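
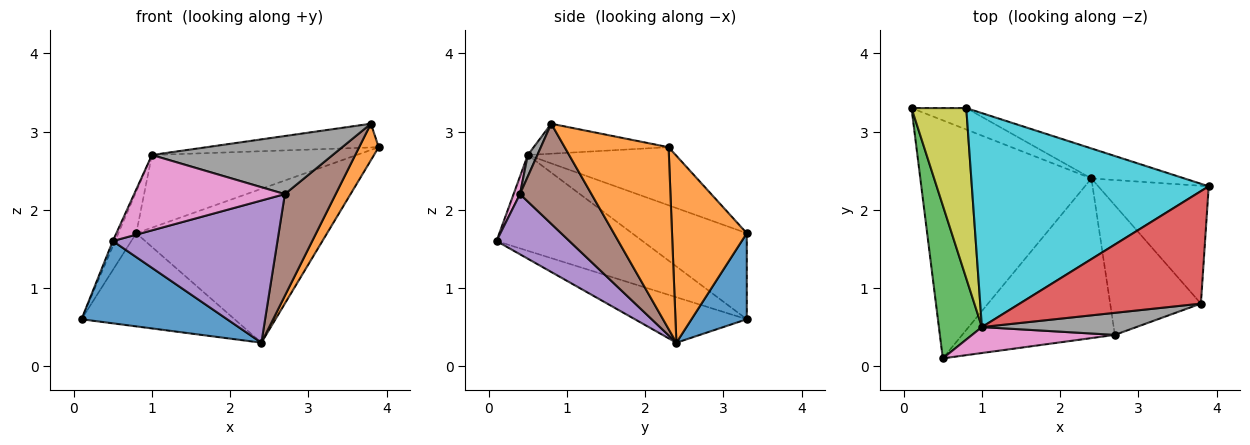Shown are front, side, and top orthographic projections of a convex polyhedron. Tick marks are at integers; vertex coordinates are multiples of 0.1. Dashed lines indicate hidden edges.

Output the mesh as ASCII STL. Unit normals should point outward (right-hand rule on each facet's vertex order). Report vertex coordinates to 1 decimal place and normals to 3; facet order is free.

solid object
 facet normal -0.244 -0.317 -0.917
  outer loop
   vertex 2.4 2.4 0.3
   vertex 0.5 0.1 1.6
   vertex 0.1 3.3 0.6
  endloop
 endfacet
 facet normal 0.844 -0.159 -0.513
  outer loop
   vertex 3.8 0.8 3.1
   vertex 2.4 2.4 0.3
   vertex 3.9 2.3 2.8
  endloop
 endfacet
 facet normal -0.912 0.014 0.410
  outer loop
   vertex 1.0 0.5 2.7
   vertex 0.1 3.3 0.6
   vertex 0.5 0.1 1.6
  endloop
 endfacet
 facet normal -0.160 0.204 0.966
  outer loop
   vertex 1.0 0.5 2.7
   vertex 3.8 0.8 3.1
   vertex 3.9 2.3 2.8
  endloop
 endfacet
 facet normal 0.282 -0.638 -0.716
  outer loop
   vertex 2.7 0.4 2.2
   vertex 0.5 0.1 1.6
   vertex 2.4 2.4 0.3
  endloop
 endfacet
 facet normal 0.656 -0.466 -0.594
  outer loop
   vertex 2.7 0.4 2.2
   vertex 2.4 2.4 0.3
   vertex 3.8 0.8 3.1
  endloop
 endfacet
 facet normal 0.040 -0.945 0.325
  outer loop
   vertex 2.7 0.4 2.2
   vertex 1.0 0.5 2.7
   vertex 0.5 0.1 1.6
  endloop
 endfacet
 facet normal 0.049 -0.934 0.355
  outer loop
   vertex 2.7 0.4 2.2
   vertex 3.8 0.8 3.1
   vertex 1.0 0.5 2.7
  endloop
 endfacet
 facet normal -0.836 0.130 0.532
  outer loop
   vertex 0.8 3.3 1.7
   vertex 0.1 3.3 0.6
   vertex 1.0 0.5 2.7
  endloop
 endfacet
 facet normal -0.226 0.313 0.922
  outer loop
   vertex 0.8 3.3 1.7
   vertex 1.0 0.5 2.7
   vertex 3.9 2.3 2.8
  endloop
 endfacet
 facet normal 0.332 0.919 -0.211
  outer loop
   vertex 0.8 3.3 1.7
   vertex 2.4 2.4 0.3
   vertex 0.1 3.3 0.6
  endloop
 endfacet
 facet normal 0.359 0.916 -0.179
  outer loop
   vertex 0.8 3.3 1.7
   vertex 3.9 2.3 2.8
   vertex 2.4 2.4 0.3
  endloop
 endfacet
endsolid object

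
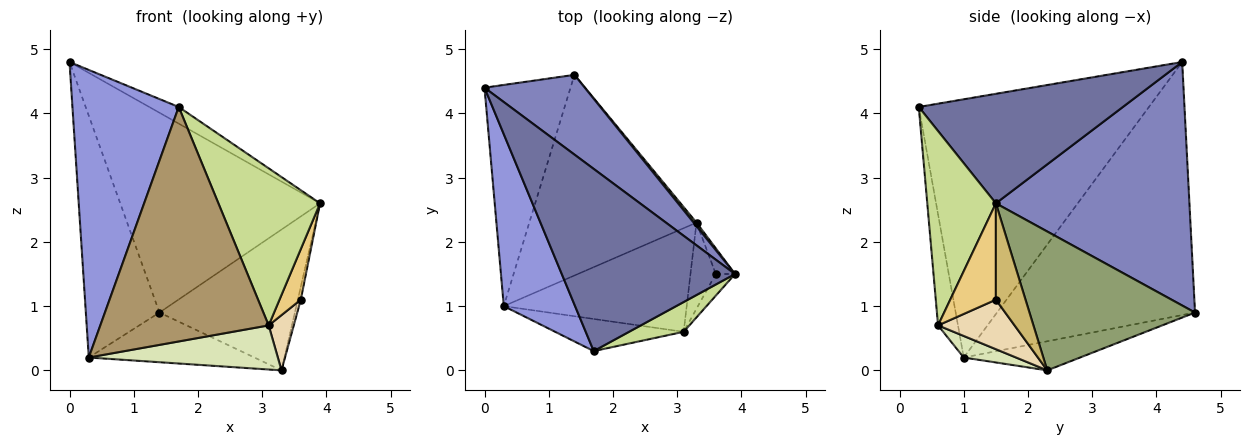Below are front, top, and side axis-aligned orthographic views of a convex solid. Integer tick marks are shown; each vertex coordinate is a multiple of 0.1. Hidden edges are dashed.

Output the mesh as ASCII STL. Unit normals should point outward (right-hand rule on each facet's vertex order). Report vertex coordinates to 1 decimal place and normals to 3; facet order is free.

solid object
 facet normal 0.533 0.077 0.843
  outer loop
   vertex 1.7 0.3 4.1
   vertex 3.9 1.5 2.6
   vertex 0.0 4.4 4.8
  endloop
 endfacet
 facet normal 0.669 0.690 0.276
  outer loop
   vertex 1.4 4.6 0.9
   vertex 0.0 4.4 4.8
   vertex 3.9 1.5 2.6
  endloop
 endfacet
 facet normal -0.881 -0.407 0.243
  outer loop
   vertex 0.3 1.0 0.2
   vertex 1.7 0.3 4.1
   vertex 0.0 4.4 4.8
  endloop
 endfacet
 facet normal -0.893 0.332 -0.304
  outer loop
   vertex 0.3 1.0 0.2
   vertex 0.0 4.4 4.8
   vertex 1.4 4.6 0.9
  endloop
 endfacet
 facet normal 0.774 0.633 0.016
  outer loop
   vertex 3.3 2.3 0.0
   vertex 1.4 4.6 0.9
   vertex 3.9 1.5 2.6
  endloop
 endfacet
 facet normal -0.167 0.237 -0.957
  outer loop
   vertex 3.3 2.3 0.0
   vertex 0.3 1.0 0.2
   vertex 1.4 4.6 0.9
  endloop
 endfacet
 facet normal 0.553 -0.819 0.155
  outer loop
   vertex 3.1 0.6 0.7
   vertex 3.9 1.5 2.6
   vertex 1.7 0.3 4.1
  endloop
 endfacet
 facet normal 0.108 -0.389 -0.915
  outer loop
   vertex 3.1 0.6 0.7
   vertex 0.3 1.0 0.2
   vertex 3.3 2.3 0.0
  endloop
 endfacet
 facet normal -0.117 -0.984 -0.135
  outer loop
   vertex 3.1 0.6 0.7
   vertex 1.7 0.3 4.1
   vertex 0.3 1.0 0.2
  endloop
 endfacet
 facet normal 0.976 0.098 -0.195
  outer loop
   vertex 3.6 1.5 1.1
   vertex 3.3 2.3 0.0
   vertex 3.9 1.5 2.6
  endloop
 endfacet
 facet normal 0.892 -0.416 -0.178
  outer loop
   vertex 3.6 1.5 1.1
   vertex 3.9 1.5 2.6
   vertex 3.1 0.6 0.7
  endloop
 endfacet
 facet normal 0.855 -0.281 -0.437
  outer loop
   vertex 3.6 1.5 1.1
   vertex 3.1 0.6 0.7
   vertex 3.3 2.3 0.0
  endloop
 endfacet
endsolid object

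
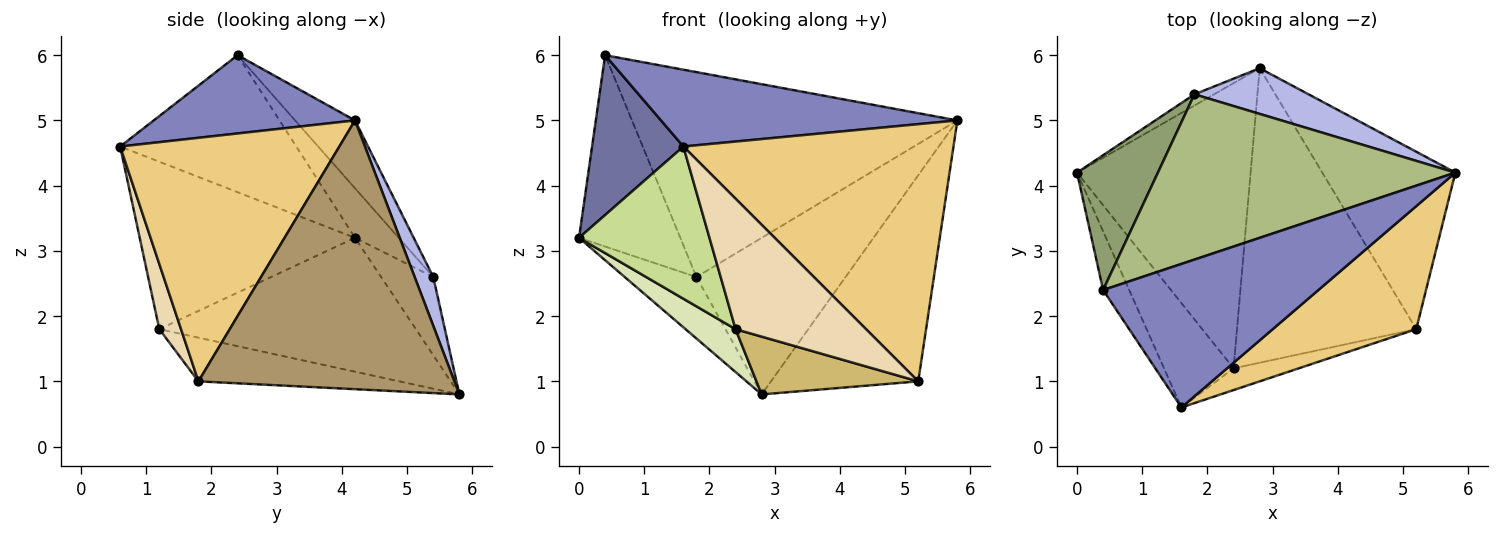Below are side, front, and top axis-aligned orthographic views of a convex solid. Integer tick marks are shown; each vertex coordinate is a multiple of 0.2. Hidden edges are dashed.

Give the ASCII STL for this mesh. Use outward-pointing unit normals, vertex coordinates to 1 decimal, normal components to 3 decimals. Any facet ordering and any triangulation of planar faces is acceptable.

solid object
 facet normal -0.875 -0.454 -0.167
  outer loop
   vertex 0.4 2.4 6.0
   vertex 0.0 4.2 3.2
   vertex 1.6 0.6 4.6
  endloop
 endfacet
 facet normal 0.305 -0.449 0.840
  outer loop
   vertex 0.4 2.4 6.0
   vertex 1.6 0.6 4.6
   vertex 5.8 4.2 5.0
  endloop
 endfacet
 facet normal -0.582 0.800 -0.145
  outer loop
   vertex 1.8 5.4 2.6
   vertex 2.8 5.8 0.8
   vertex 0.0 4.2 3.2
  endloop
 endfacet
 facet normal 0.119 0.953 0.278
  outer loop
   vertex 1.8 5.4 2.6
   vertex 5.8 4.2 5.0
   vertex 2.8 5.8 0.8
  endloop
 endfacet
 facet normal -0.333 0.771 0.543
  outer loop
   vertex 1.8 5.4 2.6
   vertex 0.0 4.2 3.2
   vertex 0.4 2.4 6.0
  endloop
 endfacet
 facet normal -0.142 0.770 0.621
  outer loop
   vertex 1.8 5.4 2.6
   vertex 0.4 2.4 6.0
   vertex 5.8 4.2 5.0
  endloop
 endfacet
 facet normal -0.806 -0.488 -0.335
  outer loop
   vertex 2.4 1.2 1.8
   vertex 1.6 0.6 4.6
   vertex 0.0 4.2 3.2
  endloop
 endfacet
 facet normal -0.606 -0.118 -0.786
  outer loop
   vertex 2.4 1.2 1.8
   vertex 0.0 4.2 3.2
   vertex 2.8 5.8 0.8
  endloop
 endfacet
 facet normal 0.797 0.458 -0.394
  outer loop
   vertex 5.2 1.8 1.0
   vertex 2.8 5.8 0.8
   vertex 5.8 4.2 5.0
  endloop
 endfacet
 facet normal -0.233 -0.187 -0.954
  outer loop
   vertex 5.2 1.8 1.0
   vertex 2.4 1.2 1.8
   vertex 2.8 5.8 0.8
  endloop
 endfacet
 facet normal 0.591 -0.728 0.348
  outer loop
   vertex 5.2 1.8 1.0
   vertex 5.8 4.2 5.0
   vertex 1.6 0.6 4.6
  endloop
 endfacet
 facet normal 0.162 -0.973 -0.162
  outer loop
   vertex 5.2 1.8 1.0
   vertex 1.6 0.6 4.6
   vertex 2.4 1.2 1.8
  endloop
 endfacet
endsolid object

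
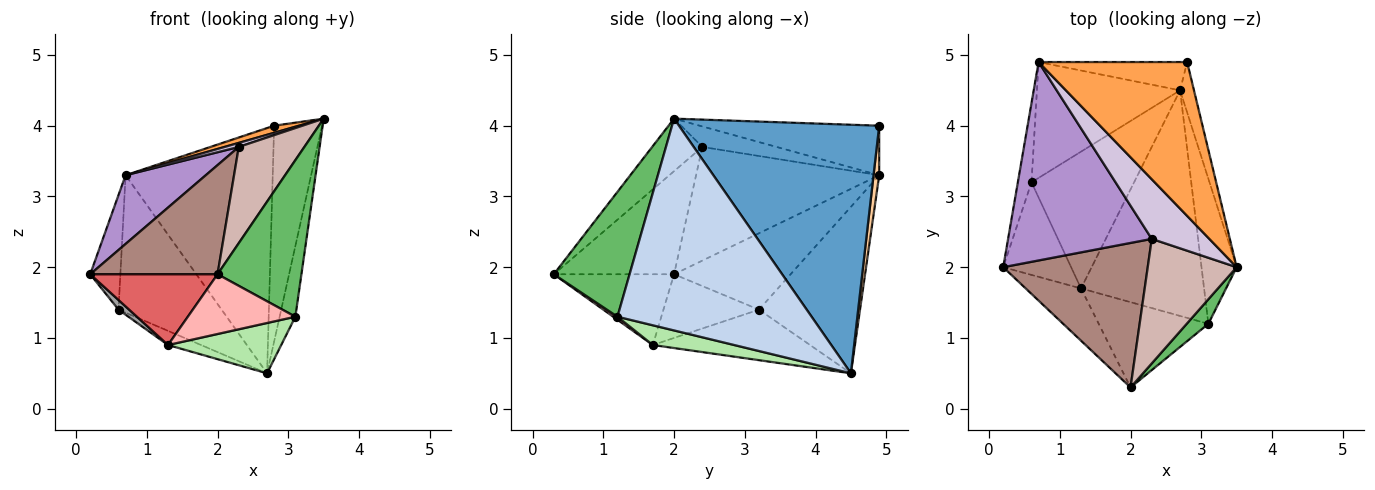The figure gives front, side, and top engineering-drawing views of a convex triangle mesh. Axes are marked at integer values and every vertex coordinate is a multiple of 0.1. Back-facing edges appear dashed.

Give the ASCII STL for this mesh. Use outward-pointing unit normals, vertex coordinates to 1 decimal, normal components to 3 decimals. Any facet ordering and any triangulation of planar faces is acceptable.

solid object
 facet normal 0.971 0.233 -0.054
  outer loop
   vertex 2.7 4.5 0.5
   vertex 2.8 4.9 4.0
   vertex 3.5 2.0 4.1
  endloop
 endfacet
 facet normal 0.983 0.080 -0.163
  outer loop
   vertex 3.1 1.2 1.3
   vertex 2.7 4.5 0.5
   vertex 3.5 2.0 4.1
  endloop
 endfacet
 facet normal -0.316 -0.044 0.948
  outer loop
   vertex 0.7 4.9 3.3
   vertex 3.5 2.0 4.1
   vertex 2.8 4.9 4.0
  endloop
 endfacet
 facet normal 0.038 0.993 -0.115
  outer loop
   vertex 0.7 4.9 3.3
   vertex 2.8 4.9 4.0
   vertex 2.7 4.5 0.5
  endloop
 endfacet
 facet normal 0.666 -0.737 0.115
  outer loop
   vertex 2.0 0.3 1.9
   vertex 3.1 1.2 1.3
   vertex 3.5 2.0 4.1
  endloop
 endfacet
 facet normal 0.155 -0.215 -0.964
  outer loop
   vertex 1.3 1.7 0.9
   vertex 2.7 4.5 0.5
   vertex 3.1 1.2 1.3
  endloop
 endfacet
 facet normal -0.605 -0.640 -0.473
  outer loop
   vertex 1.3 1.7 0.9
   vertex 2.0 0.3 1.9
   vertex 0.2 2.0 1.9
  endloop
 endfacet
 facet normal 0.023 -0.574 -0.819
  outer loop
   vertex 1.3 1.7 0.9
   vertex 3.1 1.2 1.3
   vertex 2.0 0.3 1.9
  endloop
 endfacet
 facet normal -0.599 -0.262 0.757
  outer loop
   vertex 2.3 2.4 3.7
   vertex 0.7 4.9 3.3
   vertex 0.2 2.0 1.9
  endloop
 endfacet
 facet normal -0.335 -0.064 0.940
  outer loop
   vertex 2.3 2.4 3.7
   vertex 3.5 2.0 4.1
   vertex 0.7 4.9 3.3
  endloop
 endfacet
 facet normal -0.495 -0.524 0.694
  outer loop
   vertex 2.3 2.4 3.7
   vertex 0.2 2.0 1.9
   vertex 2.0 0.3 1.9
  endloop
 endfacet
 facet normal -0.424 -0.554 0.717
  outer loop
   vertex 2.3 2.4 3.7
   vertex 2.0 0.3 1.9
   vertex 3.5 2.0 4.1
  endloop
 endfacet
 facet normal -0.954 0.247 -0.171
  outer loop
   vertex 0.6 3.2 1.4
   vertex 0.2 2.0 1.9
   vertex 0.7 4.9 3.3
  endloop
 endfacet
 facet normal -0.600 0.612 -0.516
  outer loop
   vertex 0.6 3.2 1.4
   vertex 0.7 4.9 3.3
   vertex 2.7 4.5 0.5
  endloop
 endfacet
 facet normal -0.682 -0.076 -0.727
  outer loop
   vertex 0.6 3.2 1.4
   vertex 1.3 1.7 0.9
   vertex 0.2 2.0 1.9
  endloop
 endfacet
 facet normal -0.440 0.092 -0.893
  outer loop
   vertex 0.6 3.2 1.4
   vertex 2.7 4.5 0.5
   vertex 1.3 1.7 0.9
  endloop
 endfacet
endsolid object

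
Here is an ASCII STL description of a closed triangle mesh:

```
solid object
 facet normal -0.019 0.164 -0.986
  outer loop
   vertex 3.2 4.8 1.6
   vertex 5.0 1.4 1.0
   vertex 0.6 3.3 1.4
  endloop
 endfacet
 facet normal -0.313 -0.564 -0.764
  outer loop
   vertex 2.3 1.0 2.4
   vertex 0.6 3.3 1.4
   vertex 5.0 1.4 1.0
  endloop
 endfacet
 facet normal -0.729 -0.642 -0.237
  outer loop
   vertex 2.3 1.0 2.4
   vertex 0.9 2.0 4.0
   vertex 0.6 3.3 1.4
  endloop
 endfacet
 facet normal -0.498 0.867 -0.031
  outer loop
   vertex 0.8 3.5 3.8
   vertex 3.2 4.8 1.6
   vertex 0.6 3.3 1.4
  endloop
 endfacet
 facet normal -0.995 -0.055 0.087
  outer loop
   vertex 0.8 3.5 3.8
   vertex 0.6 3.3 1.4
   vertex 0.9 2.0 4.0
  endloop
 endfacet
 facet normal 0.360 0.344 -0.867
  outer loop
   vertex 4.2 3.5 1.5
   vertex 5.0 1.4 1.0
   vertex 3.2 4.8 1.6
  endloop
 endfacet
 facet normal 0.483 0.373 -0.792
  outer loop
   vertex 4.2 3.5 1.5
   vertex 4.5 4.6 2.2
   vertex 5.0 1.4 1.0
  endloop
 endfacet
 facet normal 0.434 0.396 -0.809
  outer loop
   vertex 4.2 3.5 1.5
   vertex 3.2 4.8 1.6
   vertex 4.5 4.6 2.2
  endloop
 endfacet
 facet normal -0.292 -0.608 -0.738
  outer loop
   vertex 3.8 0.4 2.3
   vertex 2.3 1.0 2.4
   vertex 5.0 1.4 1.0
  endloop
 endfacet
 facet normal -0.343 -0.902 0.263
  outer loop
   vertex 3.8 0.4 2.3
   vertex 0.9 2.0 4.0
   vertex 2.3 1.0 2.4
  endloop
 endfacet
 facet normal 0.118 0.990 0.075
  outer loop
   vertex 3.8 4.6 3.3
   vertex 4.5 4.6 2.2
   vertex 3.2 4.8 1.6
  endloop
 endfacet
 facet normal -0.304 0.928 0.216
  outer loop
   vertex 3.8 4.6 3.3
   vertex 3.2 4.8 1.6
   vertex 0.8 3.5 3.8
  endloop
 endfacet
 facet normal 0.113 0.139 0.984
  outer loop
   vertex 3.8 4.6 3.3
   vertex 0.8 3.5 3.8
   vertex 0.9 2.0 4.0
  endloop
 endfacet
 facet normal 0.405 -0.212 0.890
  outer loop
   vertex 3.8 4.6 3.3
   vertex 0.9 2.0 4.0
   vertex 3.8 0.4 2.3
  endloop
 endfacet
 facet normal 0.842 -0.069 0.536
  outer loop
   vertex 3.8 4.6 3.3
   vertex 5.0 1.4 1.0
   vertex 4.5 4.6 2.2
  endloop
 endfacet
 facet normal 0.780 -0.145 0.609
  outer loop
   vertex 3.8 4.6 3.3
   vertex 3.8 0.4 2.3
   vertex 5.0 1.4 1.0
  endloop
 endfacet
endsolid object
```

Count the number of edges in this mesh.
24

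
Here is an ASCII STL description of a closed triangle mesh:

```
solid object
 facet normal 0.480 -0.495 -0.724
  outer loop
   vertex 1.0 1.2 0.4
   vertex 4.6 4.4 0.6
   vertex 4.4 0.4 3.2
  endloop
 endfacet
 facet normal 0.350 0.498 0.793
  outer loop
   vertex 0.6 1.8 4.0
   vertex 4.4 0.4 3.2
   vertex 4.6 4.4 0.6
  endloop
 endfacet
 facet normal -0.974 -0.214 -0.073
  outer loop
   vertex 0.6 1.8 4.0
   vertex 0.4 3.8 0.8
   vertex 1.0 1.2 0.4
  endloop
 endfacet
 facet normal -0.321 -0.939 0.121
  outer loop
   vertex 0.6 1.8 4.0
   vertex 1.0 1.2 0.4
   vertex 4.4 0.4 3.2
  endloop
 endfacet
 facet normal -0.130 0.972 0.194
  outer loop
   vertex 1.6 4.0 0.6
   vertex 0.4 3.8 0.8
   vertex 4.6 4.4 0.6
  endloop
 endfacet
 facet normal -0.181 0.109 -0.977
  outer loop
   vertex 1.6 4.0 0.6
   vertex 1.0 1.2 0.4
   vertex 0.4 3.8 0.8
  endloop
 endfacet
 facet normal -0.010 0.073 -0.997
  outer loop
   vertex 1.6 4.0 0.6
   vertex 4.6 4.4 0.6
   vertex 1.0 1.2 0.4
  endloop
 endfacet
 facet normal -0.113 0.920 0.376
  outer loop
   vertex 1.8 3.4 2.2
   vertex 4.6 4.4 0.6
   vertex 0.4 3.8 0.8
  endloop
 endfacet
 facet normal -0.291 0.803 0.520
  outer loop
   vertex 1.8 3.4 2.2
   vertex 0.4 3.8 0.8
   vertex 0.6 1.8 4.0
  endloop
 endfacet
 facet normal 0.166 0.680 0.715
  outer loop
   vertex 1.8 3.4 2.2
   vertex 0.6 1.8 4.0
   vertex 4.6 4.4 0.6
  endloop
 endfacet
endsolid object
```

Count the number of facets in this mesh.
10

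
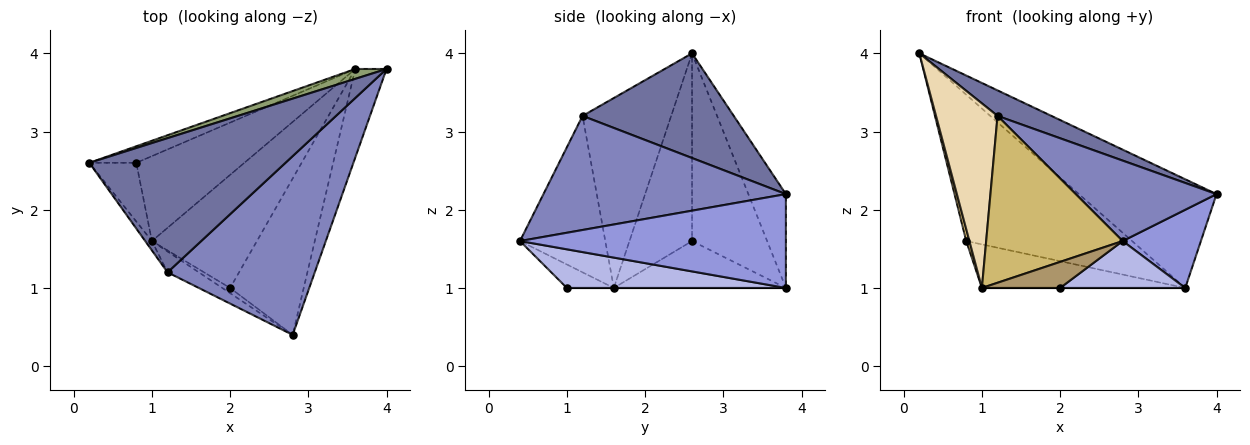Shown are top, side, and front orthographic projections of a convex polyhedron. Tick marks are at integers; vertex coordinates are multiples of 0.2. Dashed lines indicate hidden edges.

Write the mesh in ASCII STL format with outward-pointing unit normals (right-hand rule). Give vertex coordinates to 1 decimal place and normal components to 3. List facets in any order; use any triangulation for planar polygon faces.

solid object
 facet normal 0.464 -0.165 0.870
  outer loop
   vertex 1.2 1.2 3.2
   vertex 4.0 3.8 2.2
   vertex 0.2 2.6 4.0
  endloop
 endfacet
 facet normal 0.577 -0.335 0.745
  outer loop
   vertex 1.2 1.2 3.2
   vertex 2.8 0.4 1.6
   vertex 4.0 3.8 2.2
  endloop
 endfacet
 facet normal 0.914 -0.269 -0.305
  outer loop
   vertex 3.6 3.8 1.0
   vertex 4.0 3.8 2.2
   vertex 2.8 0.4 1.6
  endloop
 endfacet
 facet normal 0.449 -0.257 -0.856
  outer loop
   vertex 3.6 3.8 1.0
   vertex 2.8 0.4 1.6
   vertex 2.0 1.0 1.0
  endloop
 endfacet
 facet normal -0.262 0.961 0.087
  outer loop
   vertex 3.6 3.8 1.0
   vertex 0.2 2.6 4.0
   vertex 4.0 3.8 2.2
  endloop
 endfacet
 facet normal -0.410 0.906 -0.103
  outer loop
   vertex 3.6 3.8 1.0
   vertex 0.8 2.6 1.6
   vertex 0.2 2.6 4.0
  endloop
 endfacet
 facet normal 0.000 0.000 -1.000
  outer loop
   vertex 1.0 1.6 1.0
   vertex 3.6 3.8 1.0
   vertex 2.0 1.0 1.0
  endloop
 endfacet
 facet normal -0.360 0.426 -0.830
  outer loop
   vertex 1.0 1.6 1.0
   vertex 0.8 2.6 1.6
   vertex 3.6 3.8 1.0
  endloop
 endfacet
 facet normal -0.507 -0.845 -0.169
  outer loop
   vertex 1.0 1.6 1.0
   vertex 2.0 1.0 1.0
   vertex 2.8 0.4 1.6
  endloop
 endfacet
 facet normal -0.527 -0.843 -0.105
  outer loop
   vertex 1.0 1.6 1.0
   vertex 2.8 0.4 1.6
   vertex 1.2 1.2 3.2
  endloop
 endfacet
 facet normal -0.969 -0.048 -0.242
  outer loop
   vertex 1.0 1.6 1.0
   vertex 0.2 2.6 4.0
   vertex 0.8 2.6 1.6
  endloop
 endfacet
 facet normal -0.821 -0.570 -0.029
  outer loop
   vertex 1.0 1.6 1.0
   vertex 1.2 1.2 3.2
   vertex 0.2 2.6 4.0
  endloop
 endfacet
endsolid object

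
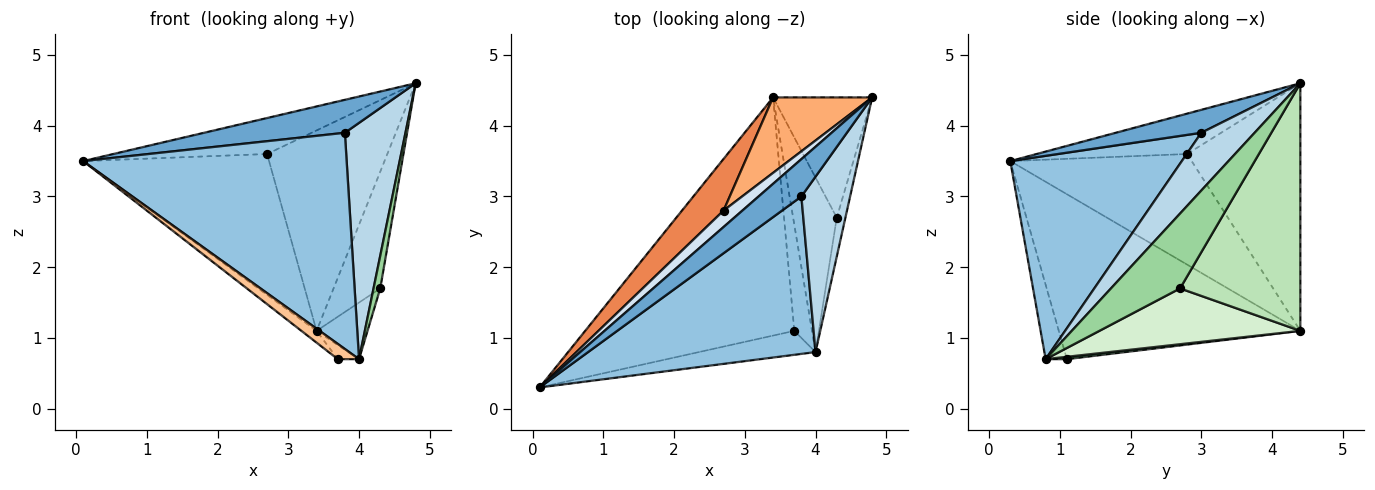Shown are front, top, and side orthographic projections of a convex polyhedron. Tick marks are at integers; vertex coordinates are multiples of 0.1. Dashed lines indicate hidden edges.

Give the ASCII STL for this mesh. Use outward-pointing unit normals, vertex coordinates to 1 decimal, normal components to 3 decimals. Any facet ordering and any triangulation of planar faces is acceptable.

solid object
 facet normal 0.373 -0.614 0.695
  outer loop
   vertex 3.8 3.0 3.9
   vertex 4.8 4.4 4.6
   vertex 0.1 0.3 3.5
  endloop
 endfacet
 facet normal 0.466 -0.715 0.521
  outer loop
   vertex 3.8 3.0 3.9
   vertex 0.1 0.3 3.5
   vertex 4.0 0.8 0.7
  endloop
 endfacet
 facet normal 0.577 -0.656 0.487
  outer loop
   vertex 3.8 3.0 3.9
   vertex 4.0 0.8 0.7
   vertex 4.8 4.4 4.6
  endloop
 endfacet
 facet normal -0.665 0.679 0.310
  outer loop
   vertex 2.7 2.8 3.6
   vertex 0.1 0.3 3.5
   vertex 4.8 4.4 4.6
  endloop
 endfacet
 facet normal -0.675 0.692 0.254
  outer loop
   vertex 2.7 2.8 3.6
   vertex 3.4 4.4 1.1
   vertex 0.1 0.3 3.5
  endloop
 endfacet
 facet normal -0.661 0.702 0.264
  outer loop
   vertex 2.7 2.8 3.6
   vertex 4.8 4.4 4.6
   vertex 3.4 4.4 1.1
  endloop
 endfacet
 facet normal -0.473 -0.473 -0.743
  outer loop
   vertex 3.7 1.1 0.7
   vertex 4.0 0.8 0.7
   vertex 0.1 0.3 3.5
  endloop
 endfacet
 facet normal -0.619 0.039 -0.785
  outer loop
   vertex 3.7 1.1 0.7
   vertex 0.1 0.3 3.5
   vertex 3.4 4.4 1.1
  endloop
 endfacet
 facet normal 0.131 0.131 -0.983
  outer loop
   vertex 3.7 1.1 0.7
   vertex 3.4 4.4 1.1
   vertex 4.0 0.8 0.7
  endloop
 endfacet
 facet normal 0.989 -0.096 -0.114
  outer loop
   vertex 4.3 2.7 1.7
   vertex 4.8 4.4 4.6
   vertex 4.0 0.8 0.7
  endloop
 endfacet
 facet normal 0.873 0.339 -0.349
  outer loop
   vertex 4.3 2.7 1.7
   vertex 3.4 4.4 1.1
   vertex 4.8 4.4 4.6
  endloop
 endfacet
 facet normal 0.773 0.196 -0.604
  outer loop
   vertex 4.3 2.7 1.7
   vertex 4.0 0.8 0.7
   vertex 3.4 4.4 1.1
  endloop
 endfacet
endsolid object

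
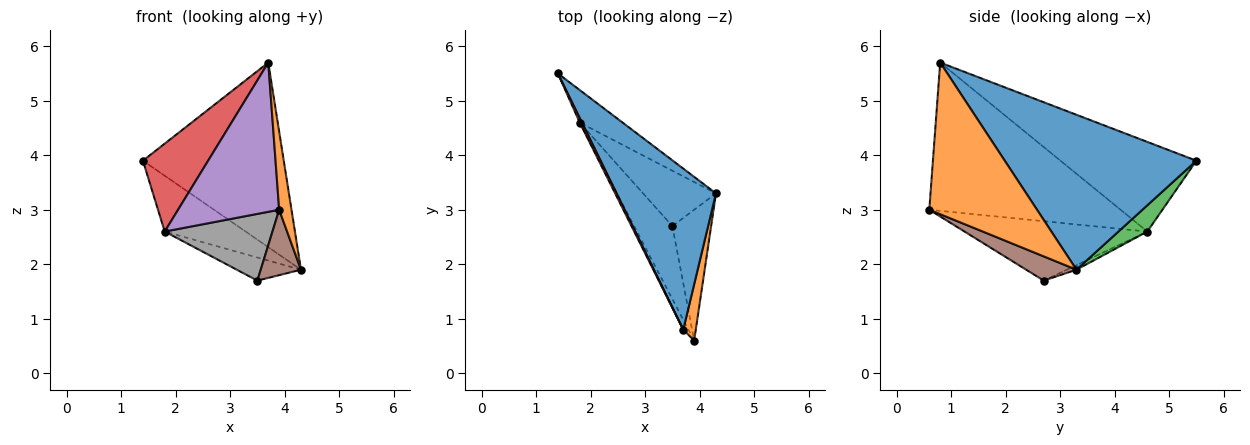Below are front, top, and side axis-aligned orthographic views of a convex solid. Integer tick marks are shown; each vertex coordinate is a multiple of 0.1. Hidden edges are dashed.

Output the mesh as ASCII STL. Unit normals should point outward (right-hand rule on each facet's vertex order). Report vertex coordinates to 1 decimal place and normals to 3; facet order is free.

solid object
 facet normal 0.716 0.526 0.459
  outer loop
   vertex 3.7 0.8 5.7
   vertex 4.3 3.3 1.9
   vertex 1.4 5.5 3.9
  endloop
 endfacet
 facet normal 0.990 -0.113 0.082
  outer loop
   vertex 3.7 0.8 5.7
   vertex 3.9 0.6 3.0
   vertex 4.3 3.3 1.9
  endloop
 endfacet
 facet normal 0.295 0.826 -0.481
  outer loop
   vertex 1.8 4.6 2.6
   vertex 1.4 5.5 3.9
   vertex 4.3 3.3 1.9
  endloop
 endfacet
 facet normal -0.901 -0.433 0.022
  outer loop
   vertex 1.8 4.6 2.6
   vertex 3.7 0.8 5.7
   vertex 1.4 5.5 3.9
  endloop
 endfacet
 facet normal -0.884 -0.467 -0.031
  outer loop
   vertex 1.8 4.6 2.6
   vertex 3.9 0.6 3.0
   vertex 3.7 0.8 5.7
  endloop
 endfacet
 facet normal 0.488 -0.390 -0.781
  outer loop
   vertex 3.5 2.7 1.7
   vertex 4.3 3.3 1.9
   vertex 3.9 0.6 3.0
  endloop
 endfacet
 facet normal -0.058 0.384 -0.921
  outer loop
   vertex 3.5 2.7 1.7
   vertex 1.8 4.6 2.6
   vertex 4.3 3.3 1.9
  endloop
 endfacet
 facet normal -0.753 -0.444 -0.485
  outer loop
   vertex 3.5 2.7 1.7
   vertex 3.9 0.6 3.0
   vertex 1.8 4.6 2.6
  endloop
 endfacet
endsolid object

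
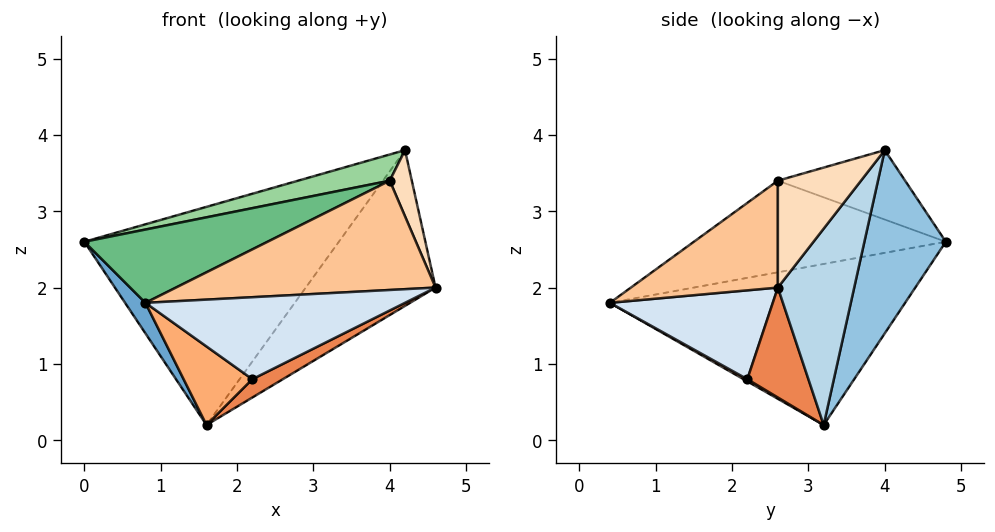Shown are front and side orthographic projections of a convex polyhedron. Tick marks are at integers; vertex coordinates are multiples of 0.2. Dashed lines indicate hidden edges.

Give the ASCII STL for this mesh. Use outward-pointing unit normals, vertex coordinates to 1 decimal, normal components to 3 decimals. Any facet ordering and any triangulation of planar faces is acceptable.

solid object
 facet normal -0.848 -0.058 -0.526
  outer loop
   vertex 1.6 3.2 0.2
   vertex 0.8 0.4 1.8
   vertex 0.0 4.8 2.6
  endloop
 endfacet
 facet normal 0.280 0.874 -0.396
  outer loop
   vertex 4.2 4.0 3.8
   vertex 1.6 3.2 0.2
   vertex 0.0 4.8 2.6
  endloop
 endfacet
 facet normal 0.443 0.753 -0.487
  outer loop
   vertex 4.2 4.0 3.8
   vertex 4.6 2.6 2.0
   vertex 1.6 3.2 0.2
  endloop
 endfacet
 facet normal 0.419 -0.668 -0.615
  outer loop
   vertex 2.2 2.2 0.8
   vertex 4.6 2.6 2.0
   vertex 0.8 0.4 1.8
  endloop
 endfacet
 facet normal 0.466 -0.233 -0.854
  outer loop
   vertex 2.2 2.2 0.8
   vertex 1.6 3.2 0.2
   vertex 4.6 2.6 2.0
  endloop
 endfacet
 facet normal 0.028 -0.502 -0.864
  outer loop
   vertex 2.2 2.2 0.8
   vertex 0.8 0.4 1.8
   vertex 1.6 3.2 0.2
  endloop
 endfacet
 facet normal 0.482 -0.851 0.207
  outer loop
   vertex 4.0 2.6 3.4
   vertex 0.8 0.4 1.8
   vertex 4.6 2.6 2.0
  endloop
 endfacet
 facet normal 0.893 -0.237 0.383
  outer loop
   vertex 4.0 2.6 3.4
   vertex 4.6 2.6 2.0
   vertex 4.2 4.0 3.8
  endloop
 endfacet
 facet normal -0.308 -0.224 0.925
  outer loop
   vertex 4.0 2.6 3.4
   vertex 0.0 4.8 2.6
   vertex 0.8 0.4 1.8
  endloop
 endfacet
 facet normal -0.307 -0.221 0.926
  outer loop
   vertex 4.0 2.6 3.4
   vertex 4.2 4.0 3.8
   vertex 0.0 4.8 2.6
  endloop
 endfacet
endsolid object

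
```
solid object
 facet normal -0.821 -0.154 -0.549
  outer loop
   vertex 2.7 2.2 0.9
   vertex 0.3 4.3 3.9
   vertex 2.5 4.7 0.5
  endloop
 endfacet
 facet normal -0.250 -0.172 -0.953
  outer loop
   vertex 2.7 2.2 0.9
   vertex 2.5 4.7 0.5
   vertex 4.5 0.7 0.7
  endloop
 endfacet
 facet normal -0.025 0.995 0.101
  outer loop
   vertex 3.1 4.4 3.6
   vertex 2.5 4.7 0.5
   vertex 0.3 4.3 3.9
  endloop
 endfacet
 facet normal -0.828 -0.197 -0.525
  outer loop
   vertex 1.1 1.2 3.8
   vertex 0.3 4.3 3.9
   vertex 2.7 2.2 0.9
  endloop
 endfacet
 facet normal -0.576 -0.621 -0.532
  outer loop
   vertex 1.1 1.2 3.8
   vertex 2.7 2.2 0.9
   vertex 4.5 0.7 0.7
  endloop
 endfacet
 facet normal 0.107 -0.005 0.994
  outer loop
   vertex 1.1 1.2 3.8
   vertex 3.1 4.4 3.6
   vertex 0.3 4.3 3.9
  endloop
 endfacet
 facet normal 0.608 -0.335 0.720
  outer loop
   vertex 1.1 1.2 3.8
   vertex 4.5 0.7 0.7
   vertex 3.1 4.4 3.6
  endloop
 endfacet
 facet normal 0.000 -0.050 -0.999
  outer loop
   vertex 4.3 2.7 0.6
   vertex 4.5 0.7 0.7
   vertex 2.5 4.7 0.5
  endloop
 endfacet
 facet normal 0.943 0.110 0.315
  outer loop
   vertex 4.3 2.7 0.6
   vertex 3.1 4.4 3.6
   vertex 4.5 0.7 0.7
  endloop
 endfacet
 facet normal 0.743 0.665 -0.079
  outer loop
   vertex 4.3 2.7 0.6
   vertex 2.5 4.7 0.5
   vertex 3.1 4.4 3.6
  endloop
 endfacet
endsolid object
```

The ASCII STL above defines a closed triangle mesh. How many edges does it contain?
15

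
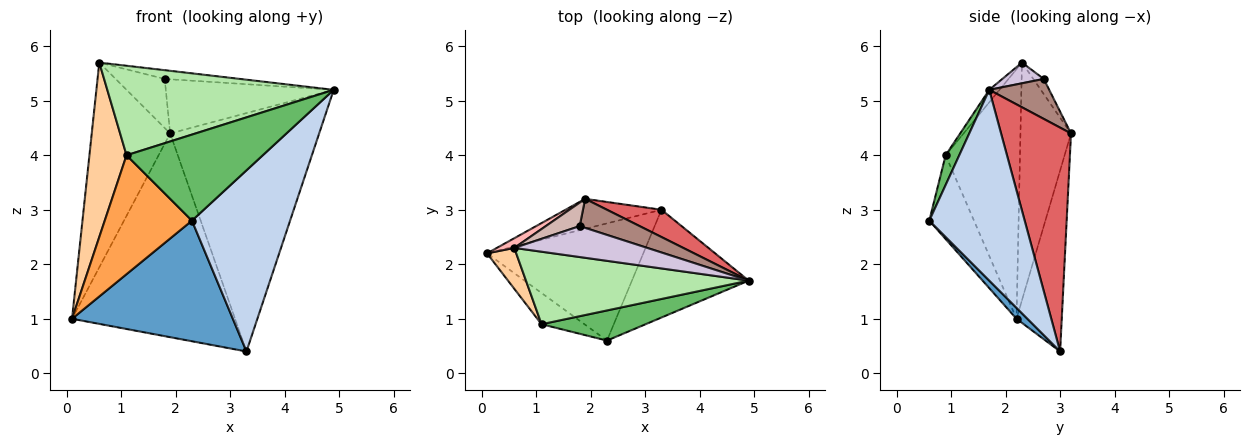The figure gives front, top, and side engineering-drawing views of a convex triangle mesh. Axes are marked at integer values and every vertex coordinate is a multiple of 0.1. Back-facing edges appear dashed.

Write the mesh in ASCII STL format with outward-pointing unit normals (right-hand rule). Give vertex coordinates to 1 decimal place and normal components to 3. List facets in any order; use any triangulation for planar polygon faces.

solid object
 facet normal 0.049 -0.716 -0.696
  outer loop
   vertex 3.3 3.0 0.4
   vertex 2.3 0.6 2.8
   vertex 0.1 2.2 1.0
  endloop
 endfacet
 facet normal 0.641 -0.660 -0.392
  outer loop
   vertex 3.3 3.0 0.4
   vertex 4.9 1.7 5.2
   vertex 2.3 0.6 2.8
  endloop
 endfacet
 facet normal -0.444 -0.867 -0.227
  outer loop
   vertex 1.1 0.9 4.0
   vertex 0.1 2.2 1.0
   vertex 2.3 0.6 2.8
  endloop
 endfacet
 facet normal -0.890 -0.444 0.104
  outer loop
   vertex 1.1 0.9 4.0
   vertex 0.6 2.3 5.7
   vertex 0.1 2.2 1.0
  endloop
 endfacet
 facet normal 0.094 -0.940 0.329
  outer loop
   vertex 1.1 0.9 4.0
   vertex 2.3 0.6 2.8
   vertex 4.9 1.7 5.2
  endloop
 endfacet
 facet normal -0.035 -0.777 0.629
  outer loop
   vertex 1.1 0.9 4.0
   vertex 4.9 1.7 5.2
   vertex 0.6 2.3 5.7
  endloop
 endfacet
 facet normal 0.423 0.900 0.103
  outer loop
   vertex 1.9 3.2 4.4
   vertex 4.9 1.7 5.2
   vertex 3.3 3.0 0.4
  endloop
 endfacet
 facet normal -0.542 0.840 0.040
  outer loop
   vertex 1.9 3.2 4.4
   vertex 0.1 2.2 1.0
   vertex 0.6 2.3 5.7
  endloop
 endfacet
 facet normal -0.265 0.954 -0.140
  outer loop
   vertex 1.9 3.2 4.4
   vertex 3.3 3.0 0.4
   vertex 0.1 2.2 1.0
  endloop
 endfacet
 facet normal 0.148 0.269 0.952
  outer loop
   vertex 1.8 2.7 5.4
   vertex 0.6 2.3 5.7
   vertex 4.9 1.7 5.2
  endloop
 endfacet
 facet normal 0.300 0.841 0.450
  outer loop
   vertex 1.8 2.7 5.4
   vertex 4.9 1.7 5.2
   vertex 1.9 3.2 4.4
  endloop
 endfacet
 facet normal -0.189 0.886 0.424
  outer loop
   vertex 1.8 2.7 5.4
   vertex 1.9 3.2 4.4
   vertex 0.6 2.3 5.7
  endloop
 endfacet
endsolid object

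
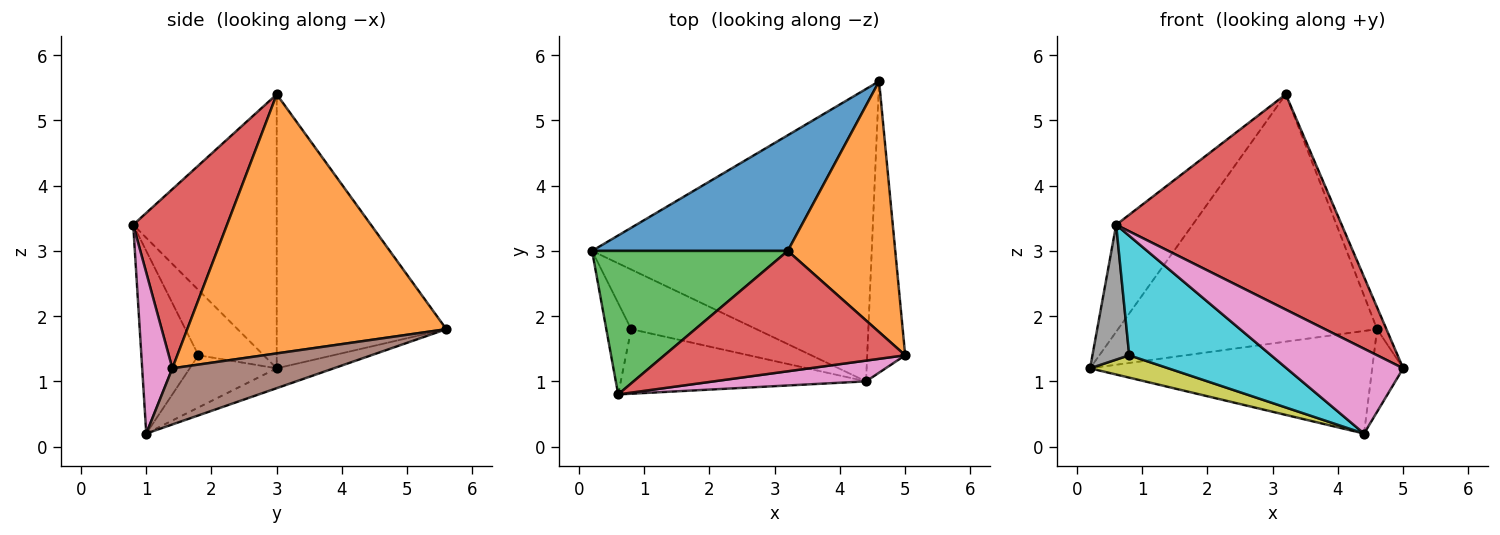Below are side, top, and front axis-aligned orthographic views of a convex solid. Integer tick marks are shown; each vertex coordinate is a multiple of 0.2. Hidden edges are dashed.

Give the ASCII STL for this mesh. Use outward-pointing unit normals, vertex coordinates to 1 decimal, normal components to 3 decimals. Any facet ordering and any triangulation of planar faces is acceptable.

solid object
 facet normal -0.510 0.779 0.364
  outer loop
   vertex 3.2 3.0 5.4
   vertex 4.6 5.6 1.8
   vertex 0.2 3.0 1.2
  endloop
 endfacet
 facet normal 0.923 0.033 0.383
  outer loop
   vertex 3.2 3.0 5.4
   vertex 5.0 1.4 1.2
   vertex 4.6 5.6 1.8
  endloop
 endfacet
 facet normal -0.747 0.398 0.533
  outer loop
   vertex 0.6 0.8 3.4
   vertex 3.2 3.0 5.4
   vertex 0.2 3.0 1.2
  endloop
 endfacet
 facet normal 0.341 -0.820 0.459
  outer loop
   vertex 0.6 0.8 3.4
   vertex 5.0 1.4 1.2
   vertex 3.2 3.0 5.4
  endloop
 endfacet
 facet normal -0.067 0.330 -0.941
  outer loop
   vertex 4.4 1.0 0.2
   vertex 0.2 3.0 1.2
   vertex 4.6 5.6 1.8
  endloop
 endfacet
 facet normal 0.818 0.157 -0.554
  outer loop
   vertex 4.4 1.0 0.2
   vertex 4.6 5.6 1.8
   vertex 5.0 1.4 1.2
  endloop
 endfacet
 facet normal 0.244 -0.942 0.231
  outer loop
   vertex 4.4 1.0 0.2
   vertex 5.0 1.4 1.2
   vertex 0.6 0.8 3.4
  endloop
 endfacet
 facet normal -0.827 -0.466 -0.316
  outer loop
   vertex 0.8 1.8 1.4
   vertex 0.6 0.8 3.4
   vertex 0.2 3.0 1.2
  endloop
 endfacet
 facet normal -0.363 -0.327 -0.872
  outer loop
   vertex 0.8 1.8 1.4
   vertex 0.2 3.0 1.2
   vertex 4.4 1.0 0.2
  endloop
 endfacet
 facet normal -0.334 -0.829 -0.448
  outer loop
   vertex 0.8 1.8 1.4
   vertex 4.4 1.0 0.2
   vertex 0.6 0.8 3.4
  endloop
 endfacet
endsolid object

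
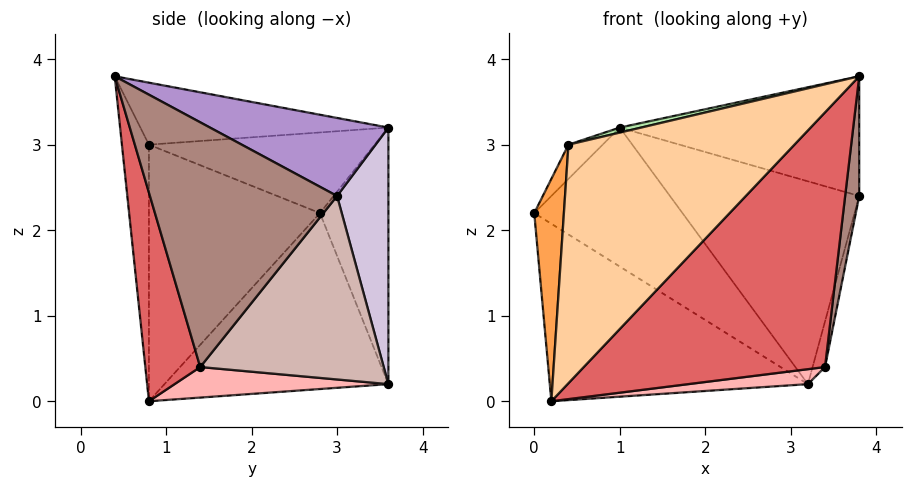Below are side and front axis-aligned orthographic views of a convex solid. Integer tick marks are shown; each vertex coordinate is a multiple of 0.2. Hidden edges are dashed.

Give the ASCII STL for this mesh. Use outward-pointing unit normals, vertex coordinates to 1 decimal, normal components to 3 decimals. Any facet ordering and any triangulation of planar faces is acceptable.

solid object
 facet normal -0.525 0.605 -0.598
  outer loop
   vertex 0.2 0.8 0.0
   vertex 0.0 2.8 2.2
   vertex 3.2 3.6 0.2
  endloop
 endfacet
 facet normal -0.401 0.868 -0.294
  outer loop
   vertex 1.0 3.6 3.2
   vertex 3.2 3.6 0.2
   vertex 0.0 2.8 2.2
  endloop
 endfacet
 facet normal -0.983 -0.170 0.066
  outer loop
   vertex 0.4 0.8 3.0
   vertex 0.0 2.8 2.2
   vertex 0.2 0.8 0.0
  endloop
 endfacet
 facet normal -0.119 -0.993 0.008
  outer loop
   vertex 0.4 0.8 3.0
   vertex 0.2 0.8 0.0
   vertex 3.8 0.4 3.8
  endloop
 endfacet
 facet normal -0.746 0.113 0.656
  outer loop
   vertex 0.4 0.8 3.0
   vertex 1.0 3.6 3.2
   vertex 0.0 2.8 2.2
  endloop
 endfacet
 facet normal -0.231 -0.020 0.973
  outer loop
   vertex 0.4 0.8 3.0
   vertex 3.8 0.4 3.8
   vertex 1.0 3.6 3.2
  endloop
 endfacet
 facet normal 0.212 -0.931 -0.299
  outer loop
   vertex 3.4 1.4 0.4
   vertex 3.8 0.4 3.8
   vertex 0.2 0.8 0.0
  endloop
 endfacet
 facet normal 0.138 -0.077 -0.987
  outer loop
   vertex 3.4 1.4 0.4
   vertex 0.2 0.8 0.0
   vertex 3.2 3.6 0.2
  endloop
 endfacet
 facet normal 0.333 0.447 0.830
  outer loop
   vertex 3.8 3.0 2.4
   vertex 1.0 3.6 3.2
   vertex 3.8 0.4 3.8
  endloop
 endfacet
 facet normal 0.257 0.948 0.188
  outer loop
   vertex 3.8 3.0 2.4
   vertex 3.2 3.6 0.2
   vertex 1.0 3.6 3.2
  endloop
 endfacet
 facet normal 0.988 -0.074 -0.138
  outer loop
   vertex 3.8 3.0 2.4
   vertex 3.8 0.4 3.8
   vertex 3.4 1.4 0.4
  endloop
 endfacet
 facet normal 0.967 0.066 -0.246
  outer loop
   vertex 3.8 3.0 2.4
   vertex 3.4 1.4 0.4
   vertex 3.2 3.6 0.2
  endloop
 endfacet
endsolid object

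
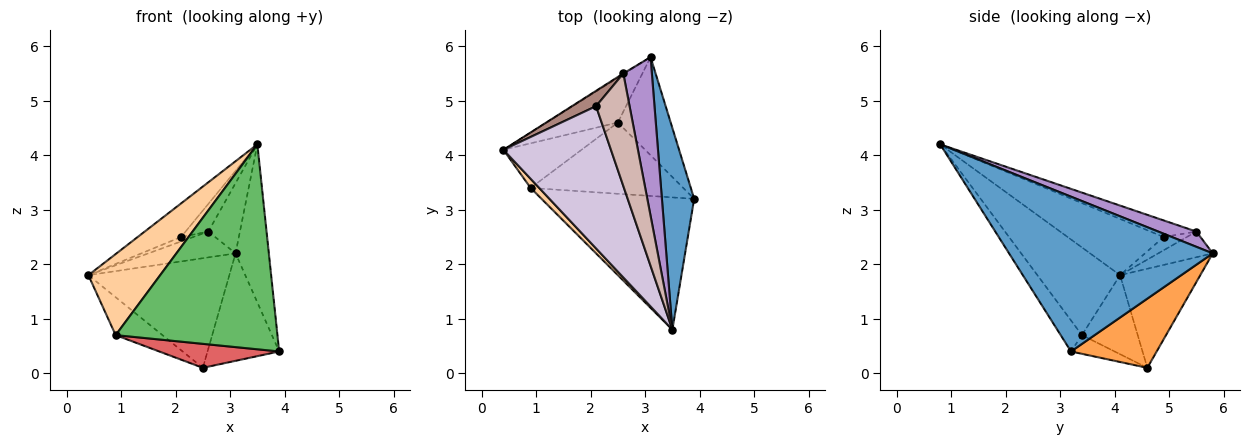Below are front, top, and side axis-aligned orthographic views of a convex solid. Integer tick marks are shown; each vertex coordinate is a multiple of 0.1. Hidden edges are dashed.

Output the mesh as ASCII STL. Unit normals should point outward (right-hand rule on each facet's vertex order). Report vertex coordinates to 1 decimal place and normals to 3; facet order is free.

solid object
 facet normal 0.967 0.158 0.202
  outer loop
   vertex 3.1 5.8 2.2
   vertex 3.5 0.8 4.2
   vertex 3.9 3.2 0.4
  endloop
 endfacet
 facet normal -0.466 0.819 -0.335
  outer loop
   vertex 2.5 4.6 0.1
   vertex 0.4 4.1 1.8
   vertex 3.1 5.8 2.2
  endloop
 endfacet
 facet normal 0.662 0.554 -0.505
  outer loop
   vertex 2.5 4.6 0.1
   vertex 3.1 5.8 2.2
   vertex 3.9 3.2 0.4
  endloop
 endfacet
 facet normal -0.753 -0.654 0.074
  outer loop
   vertex 0.9 3.4 0.7
   vertex 3.5 0.8 4.2
   vertex 0.4 4.1 1.8
  endloop
 endfacet
 facet normal -0.110 -0.835 -0.539
  outer loop
   vertex 0.9 3.4 0.7
   vertex 3.9 3.2 0.4
   vertex 3.5 0.8 4.2
  endloop
 endfacet
 facet normal -0.611 0.512 -0.604
  outer loop
   vertex 0.9 3.4 0.7
   vertex 0.4 4.1 1.8
   vertex 2.5 4.6 0.1
  endloop
 endfacet
 facet normal -0.115 -0.317 -0.941
  outer loop
   vertex 0.9 3.4 0.7
   vertex 2.5 4.6 0.1
   vertex 3.9 3.2 0.4
  endloop
 endfacet
 facet normal -0.530 0.848 -0.026
  outer loop
   vertex 2.6 5.5 2.6
   vertex 3.1 5.8 2.2
   vertex 0.4 4.1 1.8
  endloop
 endfacet
 facet normal 0.439 0.364 0.822
  outer loop
   vertex 2.6 5.5 2.6
   vertex 3.5 0.8 4.2
   vertex 3.1 5.8 2.2
  endloop
 endfacet
 facet normal -0.454 0.205 0.867
  outer loop
   vertex 2.1 4.9 2.5
   vertex 0.4 4.1 1.8
   vertex 3.5 0.8 4.2
  endloop
 endfacet
 facet normal -0.466 0.247 0.850
  outer loop
   vertex 2.1 4.9 2.5
   vertex 2.6 5.5 2.6
   vertex 0.4 4.1 1.8
  endloop
 endfacet
 facet normal -0.433 0.215 0.875
  outer loop
   vertex 2.1 4.9 2.5
   vertex 3.5 0.8 4.2
   vertex 2.6 5.5 2.6
  endloop
 endfacet
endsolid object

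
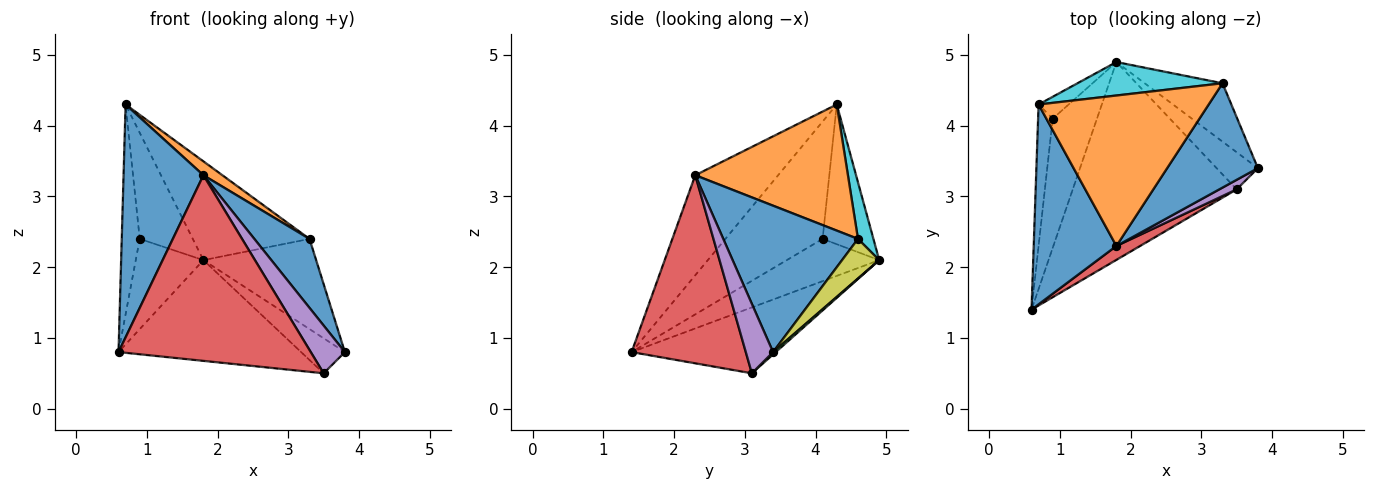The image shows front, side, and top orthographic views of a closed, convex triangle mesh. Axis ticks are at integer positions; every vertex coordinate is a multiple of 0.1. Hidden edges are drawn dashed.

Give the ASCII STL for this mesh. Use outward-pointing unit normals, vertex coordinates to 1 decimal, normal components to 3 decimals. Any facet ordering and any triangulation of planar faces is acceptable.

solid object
 facet normal -0.619 -0.596 0.512
  outer loop
   vertex 1.8 2.3 3.3
   vertex 0.7 4.3 4.3
   vertex 0.6 1.4 0.8
  endloop
 endfacet
 facet normal -0.337 0.427 -0.839
  outer loop
   vertex 3.5 3.1 0.5
   vertex 0.6 1.4 0.8
   vertex 1.8 4.9 2.1
  endloop
 endfacet
 facet normal 0.042 0.685 -0.727
  outer loop
   vertex 3.5 3.1 0.5
   vertex 1.8 4.9 2.1
   vertex 3.8 3.4 0.8
  endloop
 endfacet
 facet normal 0.510 -0.858 0.064
  outer loop
   vertex 3.5 3.1 0.5
   vertex 1.8 2.3 3.3
   vertex 0.6 1.4 0.8
  endloop
 endfacet
 facet normal 0.617 -0.772 0.154
  outer loop
   vertex 3.5 3.1 0.5
   vertex 3.8 3.4 0.8
   vertex 1.8 2.3 3.3
  endloop
 endfacet
 facet normal -0.976 0.181 -0.122
  outer loop
   vertex 0.9 4.1 2.4
   vertex 0.6 1.4 0.8
   vertex 0.7 4.3 4.3
  endloop
 endfacet
 facet normal -0.616 0.451 -0.646
  outer loop
   vertex 0.9 4.1 2.4
   vertex 1.8 4.9 2.1
   vertex 0.6 1.4 0.8
  endloop
 endfacet
 facet normal -0.684 0.714 -0.147
  outer loop
   vertex 0.9 4.1 2.4
   vertex 0.7 4.3 4.3
   vertex 1.8 4.9 2.1
  endloop
 endfacet
 facet normal 0.267 0.809 -0.524
  outer loop
   vertex 3.3 4.6 2.4
   vertex 3.8 3.4 0.8
   vertex 1.8 4.9 2.1
  endloop
 endfacet
 facet normal 0.124 0.940 0.318
  outer loop
   vertex 3.3 4.6 2.4
   vertex 1.8 4.9 2.1
   vertex 0.7 4.3 4.3
  endloop
 endfacet
 facet normal 0.803 -0.329 0.497
  outer loop
   vertex 3.3 4.6 2.4
   vertex 1.8 2.3 3.3
   vertex 3.8 3.4 0.8
  endloop
 endfacet
 facet normal 0.594 -0.074 0.801
  outer loop
   vertex 3.3 4.6 2.4
   vertex 0.7 4.3 4.3
   vertex 1.8 2.3 3.3
  endloop
 endfacet
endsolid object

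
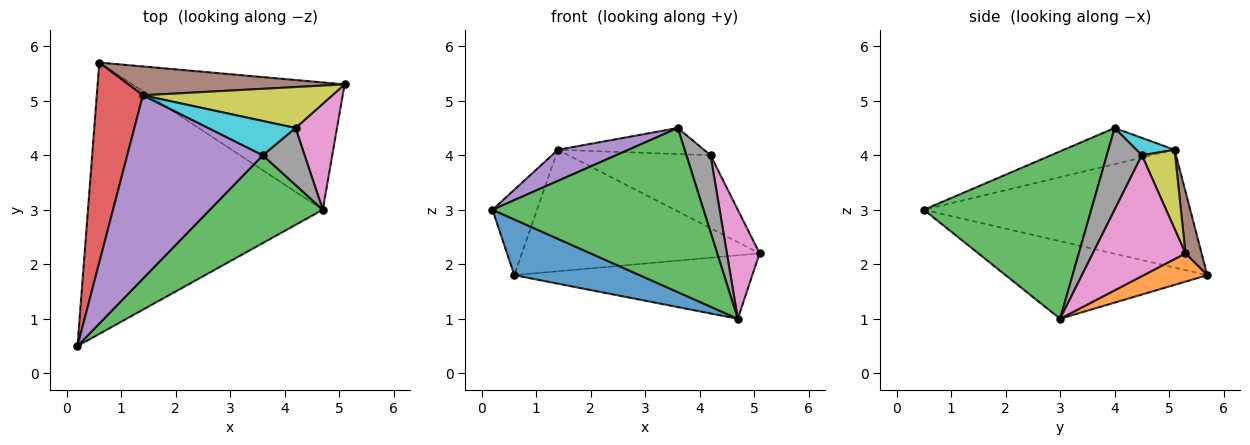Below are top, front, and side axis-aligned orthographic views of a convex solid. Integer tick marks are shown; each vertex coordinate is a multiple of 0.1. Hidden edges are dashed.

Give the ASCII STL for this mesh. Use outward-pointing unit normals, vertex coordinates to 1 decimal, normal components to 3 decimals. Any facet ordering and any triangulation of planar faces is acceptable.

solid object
 facet normal -0.308 -0.191 -0.932
  outer loop
   vertex 4.7 3.0 1.0
   vertex 0.2 0.5 3.0
   vertex 0.6 5.7 1.8
  endloop
 endfacet
 facet normal 0.118 0.443 -0.889
  outer loop
   vertex 4.7 3.0 1.0
   vertex 0.6 5.7 1.8
   vertex 5.1 5.3 2.2
  endloop
 endfacet
 facet normal 0.573 -0.722 0.387
  outer loop
   vertex 4.7 3.0 1.0
   vertex 3.6 4.0 4.5
   vertex 0.2 0.5 3.0
  endloop
 endfacet
 facet normal -0.920 0.154 0.360
  outer loop
   vertex 1.4 5.1 4.1
   vertex 0.6 5.7 1.8
   vertex 0.2 0.5 3.0
  endloop
 endfacet
 facet normal -0.254 -0.162 0.954
  outer loop
   vertex 1.4 5.1 4.1
   vertex 0.2 0.5 3.0
   vertex 3.6 4.0 4.5
  endloop
 endfacet
 facet normal 0.066 0.971 0.230
  outer loop
   vertex 1.4 5.1 4.1
   vertex 5.1 5.3 2.2
   vertex 0.6 5.7 1.8
  endloop
 endfacet
 facet normal 0.897 -0.317 0.308
  outer loop
   vertex 4.2 4.5 4.0
   vertex 4.7 3.0 1.0
   vertex 5.1 5.3 2.2
  endloop
 endfacet
 facet normal 0.759 -0.523 0.388
  outer loop
   vertex 4.2 4.5 4.0
   vertex 3.6 4.0 4.5
   vertex 4.7 3.0 1.0
  endloop
 endfacet
 facet normal 0.200 0.854 0.480
  outer loop
   vertex 4.2 4.5 4.0
   vertex 5.1 5.3 2.2
   vertex 1.4 5.1 4.1
  endloop
 endfacet
 facet normal 0.156 0.598 0.786
  outer loop
   vertex 4.2 4.5 4.0
   vertex 1.4 5.1 4.1
   vertex 3.6 4.0 4.5
  endloop
 endfacet
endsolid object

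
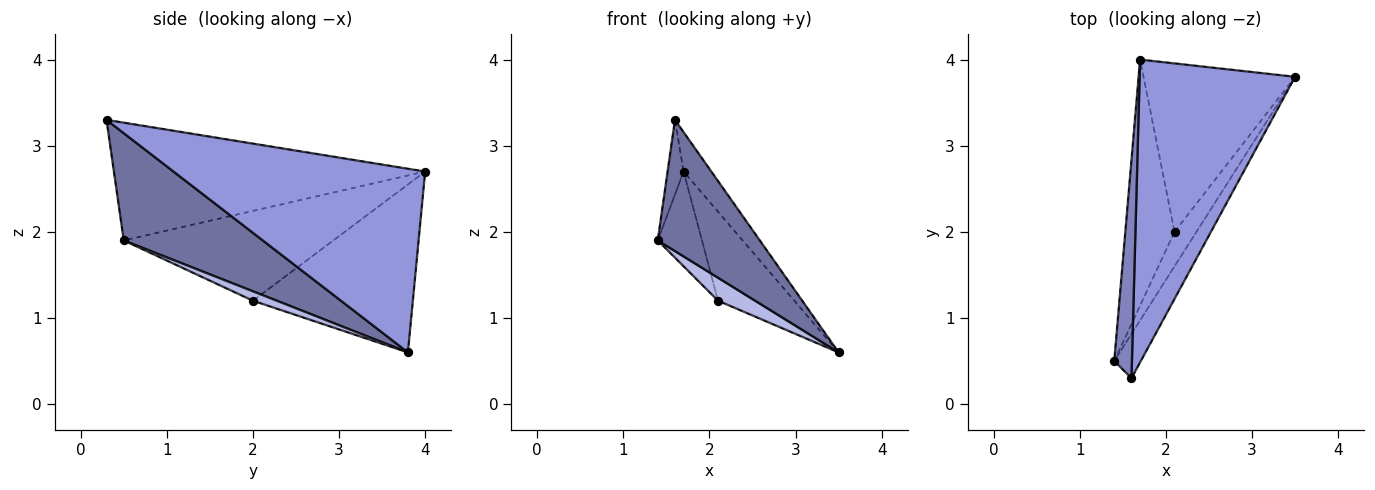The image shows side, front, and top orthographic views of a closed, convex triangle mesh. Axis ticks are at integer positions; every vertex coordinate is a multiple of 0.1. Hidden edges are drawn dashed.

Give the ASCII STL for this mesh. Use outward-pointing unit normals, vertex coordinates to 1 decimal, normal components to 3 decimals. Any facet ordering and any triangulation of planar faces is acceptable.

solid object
 facet normal 0.791 -0.580 -0.196
  outer loop
   vertex 1.6 0.3 3.3
   vertex 1.4 0.5 1.9
   vertex 3.5 3.8 0.6
  endloop
 endfacet
 facet normal -0.988 0.051 0.148
  outer loop
   vertex 1.6 0.3 3.3
   vertex 1.7 4.0 2.7
   vertex 1.4 0.5 1.9
  endloop
 endfacet
 facet normal 0.761 0.084 0.644
  outer loop
   vertex 1.6 0.3 3.3
   vertex 3.5 3.8 0.6
   vertex 1.7 4.0 2.7
  endloop
 endfacet
 facet normal 0.336 -0.522 -0.784
  outer loop
   vertex 2.1 2.0 1.2
   vertex 3.5 3.8 0.6
   vertex 1.4 0.5 1.9
  endloop
 endfacet
 facet normal -0.862 0.182 -0.473
  outer loop
   vertex 2.1 2.0 1.2
   vertex 1.4 0.5 1.9
   vertex 1.7 4.0 2.7
  endloop
 endfacet
 facet normal -0.700 0.334 -0.632
  outer loop
   vertex 2.1 2.0 1.2
   vertex 1.7 4.0 2.7
   vertex 3.5 3.8 0.6
  endloop
 endfacet
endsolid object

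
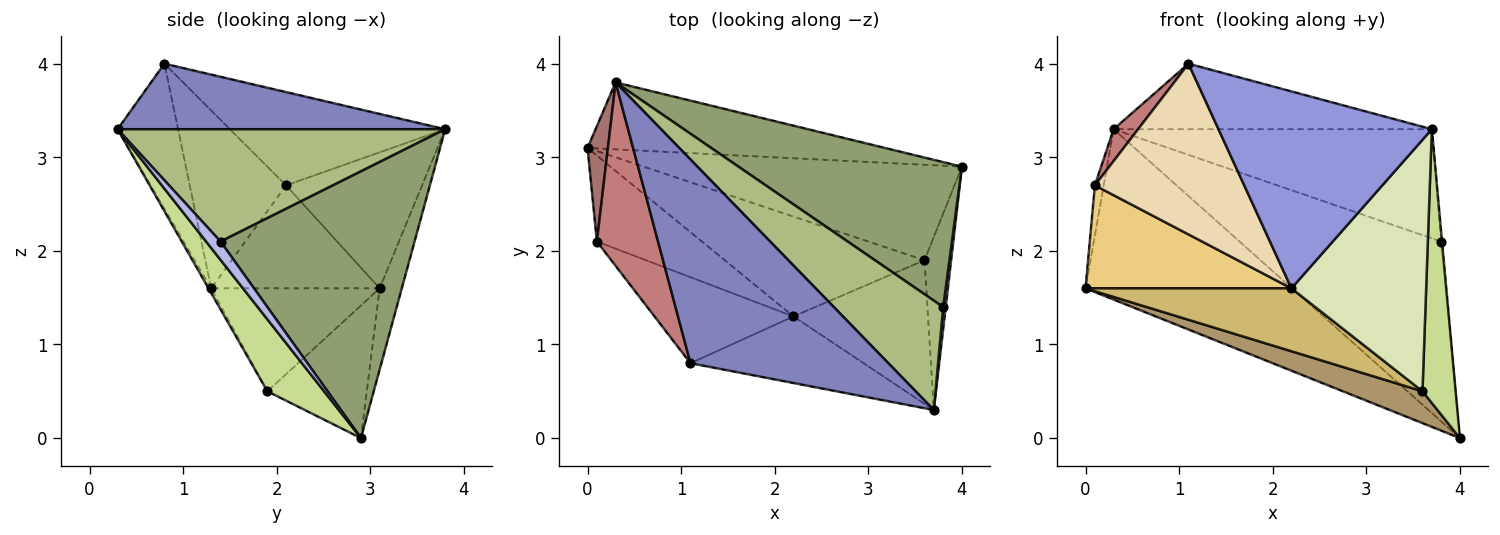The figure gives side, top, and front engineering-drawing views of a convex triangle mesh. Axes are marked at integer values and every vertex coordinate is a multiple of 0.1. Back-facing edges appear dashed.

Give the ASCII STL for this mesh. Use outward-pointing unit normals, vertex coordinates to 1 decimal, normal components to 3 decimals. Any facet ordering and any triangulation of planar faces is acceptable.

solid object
 facet normal -0.099 0.926 -0.364
  outer loop
   vertex 0.3 3.8 3.3
   vertex 4.0 2.9 0.0
   vertex 0.0 3.1 1.6
  endloop
 endfacet
 facet normal 0.301 0.292 0.908
  outer loop
   vertex 1.1 0.8 4.0
   vertex 3.7 0.3 3.3
   vertex 0.3 3.8 3.3
  endloop
 endfacet
 facet normal -0.259 -0.915 -0.309
  outer loop
   vertex 2.2 1.3 1.6
   vertex 3.7 0.3 3.3
   vertex 1.1 0.8 4.0
  endloop
 endfacet
 facet normal 0.989 0.058 0.136
  outer loop
   vertex 3.8 1.4 2.1
   vertex 3.7 0.3 3.3
   vertex 4.0 2.9 0.0
  endloop
 endfacet
 facet normal 0.600 0.623 0.502
  outer loop
   vertex 3.8 1.4 2.1
   vertex 4.0 2.9 0.0
   vertex 0.3 3.8 3.3
  endloop
 endfacet
 facet normal 0.588 0.571 0.573
  outer loop
   vertex 3.8 1.4 2.1
   vertex 0.3 3.8 3.3
   vertex 3.7 0.3 3.3
  endloop
 endfacet
 facet normal 0.822 -0.481 -0.304
  outer loop
   vertex 3.6 1.9 0.5
   vertex 4.0 2.9 0.0
   vertex 3.7 0.3 3.3
  endloop
 endfacet
 facet normal -0.017 -0.868 -0.496
  outer loop
   vertex 3.6 1.9 0.5
   vertex 3.7 0.3 3.3
   vertex 2.2 1.3 1.6
  endloop
 endfacet
 facet normal -0.368 -0.294 -0.882
  outer loop
   vertex 3.6 1.9 0.5
   vertex 0.0 3.1 1.6
   vertex 4.0 2.9 0.0
  endloop
 endfacet
 facet normal -0.400 -0.489 -0.775
  outer loop
   vertex 3.6 1.9 0.5
   vertex 2.2 1.3 1.6
   vertex 0.0 3.1 1.6
  endloop
 endfacet
 facet normal -0.532 -0.650 -0.543
  outer loop
   vertex 0.1 2.1 2.7
   vertex 0.0 3.1 1.6
   vertex 2.2 1.3 1.6
  endloop
 endfacet
 facet normal -0.499 -0.774 -0.390
  outer loop
   vertex 0.1 2.1 2.7
   vertex 2.2 1.3 1.6
   vertex 1.1 0.8 4.0
  endloop
 endfacet
 facet normal -0.987 0.064 0.148
  outer loop
   vertex 0.1 2.1 2.7
   vertex 0.3 3.8 3.3
   vertex 0.0 3.1 1.6
  endloop
 endfacet
 facet normal -0.833 -0.095 0.546
  outer loop
   vertex 0.1 2.1 2.7
   vertex 1.1 0.8 4.0
   vertex 0.3 3.8 3.3
  endloop
 endfacet
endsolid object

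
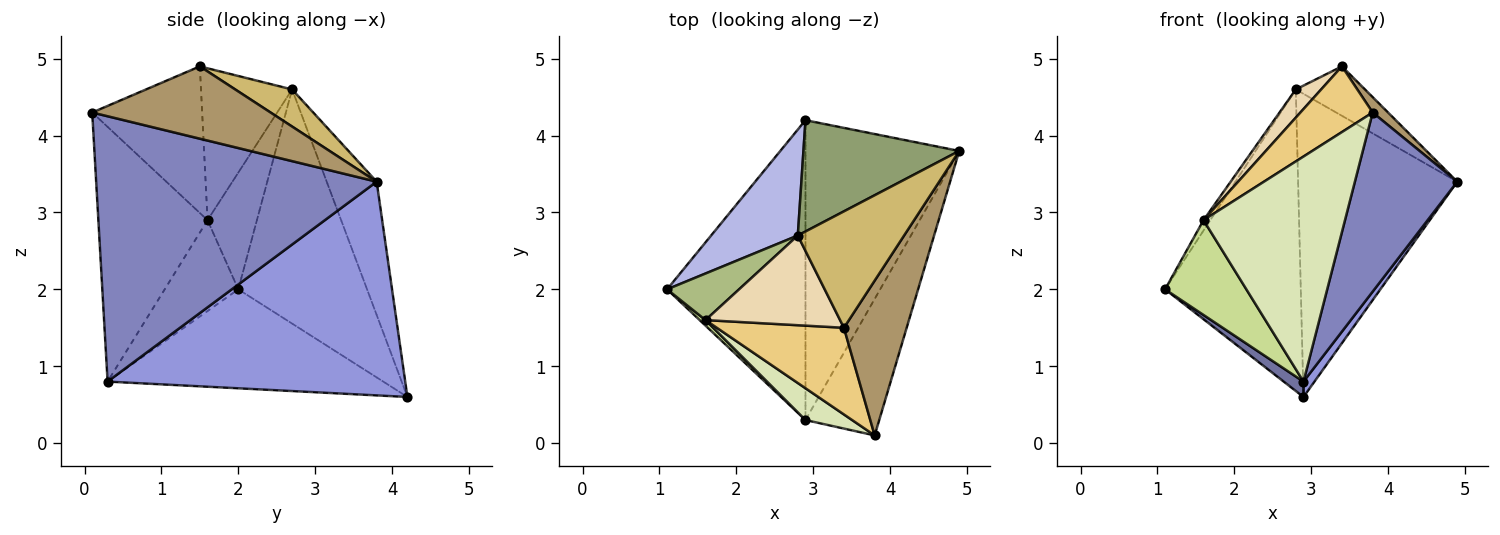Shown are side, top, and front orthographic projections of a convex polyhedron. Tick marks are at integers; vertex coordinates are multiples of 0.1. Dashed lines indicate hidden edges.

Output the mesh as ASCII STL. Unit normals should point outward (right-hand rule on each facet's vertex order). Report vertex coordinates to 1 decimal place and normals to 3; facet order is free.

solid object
 facet normal -0.581 -0.042 -0.813
  outer loop
   vertex 2.9 0.3 0.8
   vertex 1.1 2.0 2.0
   vertex 2.9 4.2 0.6
  endloop
 endfacet
 facet normal 0.909 -0.332 -0.253
  outer loop
   vertex 2.9 0.3 0.8
   vertex 4.9 3.8 3.4
   vertex 3.8 0.1 4.3
  endloop
 endfacet
 facet normal 0.811 -0.030 -0.584
  outer loop
   vertex 2.9 0.3 0.8
   vertex 2.9 4.2 0.6
   vertex 4.9 3.8 3.4
  endloop
 endfacet
 facet normal -0.667 0.703 0.247
  outer loop
   vertex 2.8 2.7 4.6
   vertex 2.9 4.2 0.6
   vertex 1.1 2.0 2.0
  endloop
 endfacet
 facet normal -0.283 0.900 0.331
  outer loop
   vertex 2.8 2.7 4.6
   vertex 4.9 3.8 3.4
   vertex 2.9 4.2 0.6
  endloop
 endfacet
 facet normal -0.845 0.116 0.521
  outer loop
   vertex 1.6 1.6 2.9
   vertex 2.8 2.7 4.6
   vertex 1.1 2.0 2.0
  endloop
 endfacet
 facet normal -0.671 -0.741 0.043
  outer loop
   vertex 1.6 1.6 2.9
   vertex 1.1 2.0 2.0
   vertex 2.9 0.3 0.8
  endloop
 endfacet
 facet normal -0.607 -0.787 0.111
  outer loop
   vertex 1.6 1.6 2.9
   vertex 2.9 0.3 0.8
   vertex 3.8 0.1 4.3
  endloop
 endfacet
 facet normal 0.754 -0.065 0.654
  outer loop
   vertex 3.4 1.5 4.9
   vertex 3.8 0.1 4.3
   vertex 4.9 3.8 3.4
  endloop
 endfacet
 facet normal 0.306 0.372 0.876
  outer loop
   vertex 3.4 1.5 4.9
   vertex 4.9 3.8 3.4
   vertex 2.8 2.7 4.6
  endloop
 endfacet
 facet normal -0.677 -0.445 0.587
  outer loop
   vertex 3.4 1.5 4.9
   vertex 1.6 1.6 2.9
   vertex 3.8 0.1 4.3
  endloop
 endfacet
 facet normal -0.733 -0.204 0.649
  outer loop
   vertex 3.4 1.5 4.9
   vertex 2.8 2.7 4.6
   vertex 1.6 1.6 2.9
  endloop
 endfacet
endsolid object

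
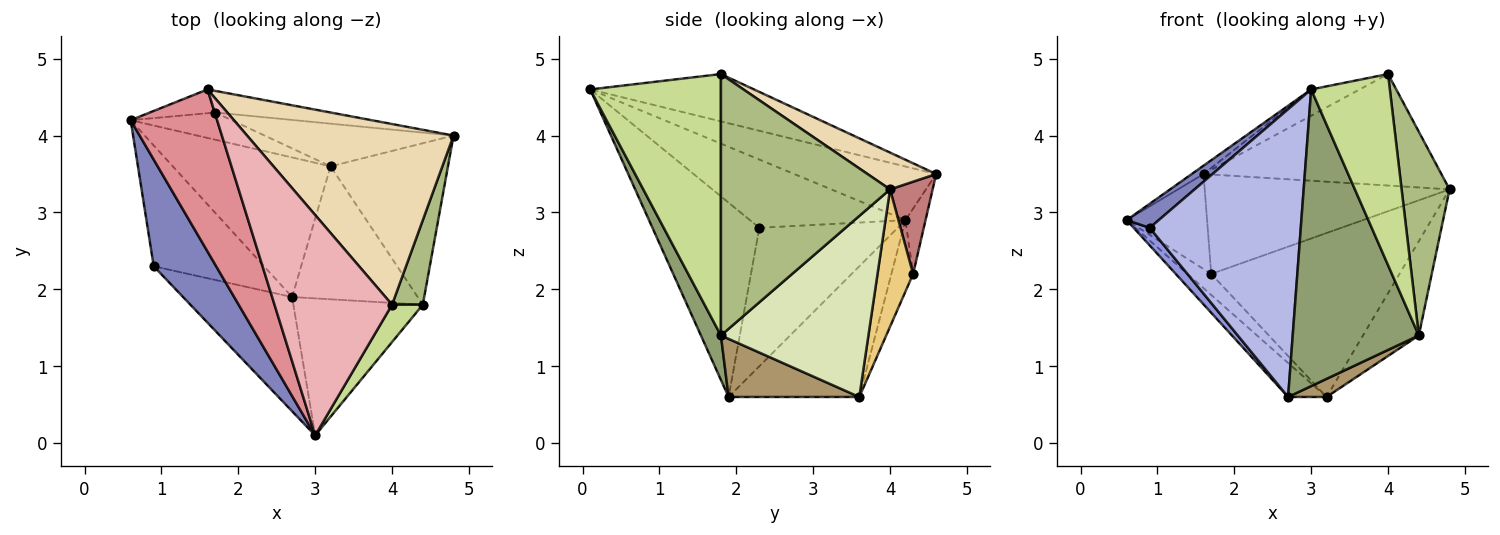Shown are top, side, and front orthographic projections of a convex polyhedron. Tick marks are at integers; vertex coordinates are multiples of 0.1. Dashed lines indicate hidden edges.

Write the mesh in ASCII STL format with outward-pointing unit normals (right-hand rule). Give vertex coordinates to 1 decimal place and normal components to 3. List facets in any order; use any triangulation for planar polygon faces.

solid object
 facet normal -0.627 0.184 -0.757
  outer loop
   vertex 3.2 3.6 0.6
   vertex 2.7 1.9 0.6
   vertex 0.6 4.2 2.9
  endloop
 endfacet
 facet normal -0.729 -0.150 0.667
  outer loop
   vertex 0.9 2.3 2.8
   vertex 3.0 0.1 4.6
   vertex 0.6 4.2 2.9
  endloop
 endfacet
 facet normal -0.779 -0.090 -0.621
  outer loop
   vertex 0.9 2.3 2.8
   vertex 0.6 4.2 2.9
   vertex 2.7 1.9 0.6
  endloop
 endfacet
 facet normal -0.549 -0.777 -0.308
  outer loop
   vertex 0.9 2.3 2.8
   vertex 2.7 1.9 0.6
   vertex 3.0 0.1 4.6
  endloop
 endfacet
 facet normal 0.142 -0.899 -0.415
  outer loop
   vertex 4.4 1.8 1.4
   vertex 3.0 0.1 4.6
   vertex 2.7 1.9 0.6
  endloop
 endfacet
 facet normal 0.956 -0.271 0.112
  outer loop
   vertex 4.4 1.8 1.4
   vertex 4.8 4.0 3.3
   vertex 4.0 1.8 4.8
  endloop
 endfacet
 facet normal 0.852 -0.513 0.100
  outer loop
   vertex 4.4 1.8 1.4
   vertex 4.0 1.8 4.8
   vertex 3.0 0.1 4.6
  endloop
 endfacet
 facet normal 0.800 0.303 -0.519
  outer loop
   vertex 4.4 1.8 1.4
   vertex 3.2 3.6 0.6
   vertex 4.8 4.0 3.3
  endloop
 endfacet
 facet normal 0.417 -0.123 -0.901
  outer loop
   vertex 4.4 1.8 1.4
   vertex 2.7 1.9 0.6
   vertex 3.2 3.6 0.6
  endloop
 endfacet
 facet normal -0.488 0.533 -0.691
  outer loop
   vertex 1.7 4.3 2.2
   vertex 3.2 3.6 0.6
   vertex 0.6 4.2 2.9
  endloop
 endfacet
 facet normal 0.180 0.952 -0.248
  outer loop
   vertex 1.7 4.3 2.2
   vertex 4.8 4.0 3.3
   vertex 3.2 3.6 0.6
  endloop
 endfacet
 facet normal 0.150 0.519 0.841
  outer loop
   vertex 1.6 4.6 3.5
   vertex 4.0 1.8 4.8
   vertex 4.8 4.0 3.3
  endloop
 endfacet
 facet normal -0.236 0.943 -0.236
  outer loop
   vertex 1.6 4.6 3.5
   vertex 1.7 4.3 2.2
   vertex 0.6 4.2 2.9
  endloop
 endfacet
 facet normal 0.168 0.963 -0.209
  outer loop
   vertex 1.6 4.6 3.5
   vertex 4.8 4.0 3.3
   vertex 1.7 4.3 2.2
  endloop
 endfacet
 facet normal -0.527 0.044 0.849
  outer loop
   vertex 1.6 4.6 3.5
   vertex 0.6 4.2 2.9
   vertex 3.0 0.1 4.6
  endloop
 endfacet
 facet normal -0.371 0.110 0.922
  outer loop
   vertex 1.6 4.6 3.5
   vertex 3.0 0.1 4.6
   vertex 4.0 1.8 4.8
  endloop
 endfacet
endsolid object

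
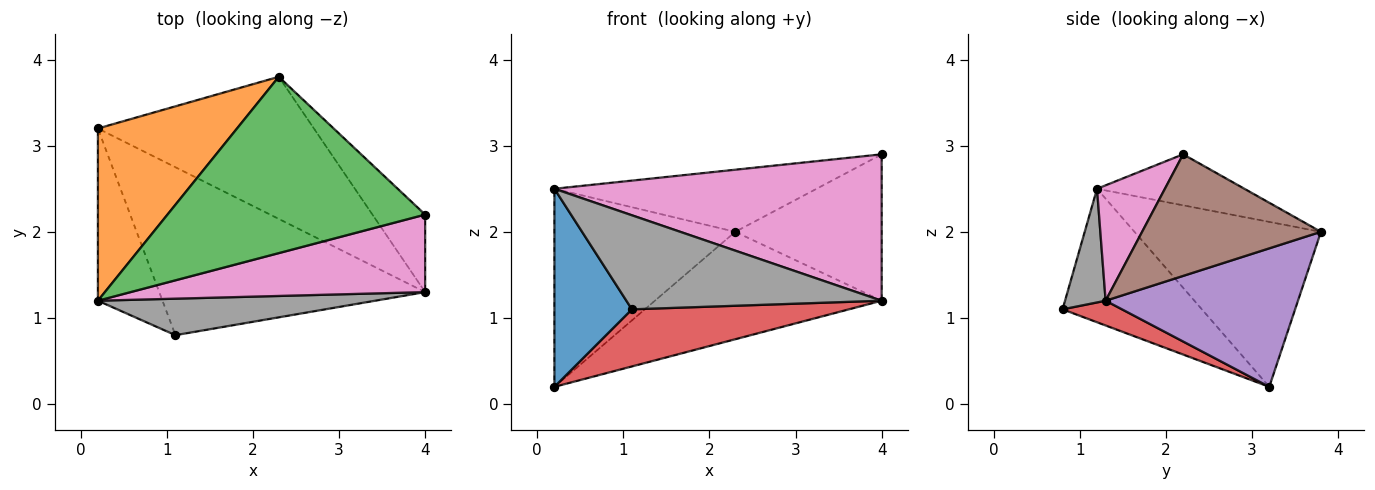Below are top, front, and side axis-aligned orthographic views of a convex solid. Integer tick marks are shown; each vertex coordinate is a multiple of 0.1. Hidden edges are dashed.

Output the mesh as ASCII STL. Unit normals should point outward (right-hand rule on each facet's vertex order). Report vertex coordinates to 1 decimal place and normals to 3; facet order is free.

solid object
 facet normal -0.805 -0.448 -0.389
  outer loop
   vertex 0.2 1.2 2.5
   vertex 0.2 3.2 0.2
   vertex 1.1 0.8 1.1
  endloop
 endfacet
 facet normal -0.614 0.596 0.518
  outer loop
   vertex 0.2 1.2 2.5
   vertex 2.3 3.8 2.0
   vertex 0.2 3.2 0.2
  endloop
 endfacet
 facet normal -0.184 0.327 0.927
  outer loop
   vertex 0.2 1.2 2.5
   vertex 4.0 2.2 2.9
   vertex 2.3 3.8 2.0
  endloop
 endfacet
 facet normal 0.088 -0.321 -0.943
  outer loop
   vertex 4.0 1.3 1.2
   vertex 1.1 0.8 1.1
   vertex 0.2 3.2 0.2
  endloop
 endfacet
 facet normal 0.455 0.537 -0.710
  outer loop
   vertex 4.0 1.3 1.2
   vertex 0.2 3.2 0.2
   vertex 2.3 3.8 2.0
  endloop
 endfacet
 facet normal 0.734 0.601 -0.318
  outer loop
   vertex 4.0 1.3 1.2
   vertex 2.3 3.8 2.0
   vertex 4.0 2.2 2.9
  endloop
 endfacet
 facet normal 0.180 -0.869 0.460
  outer loop
   vertex 4.0 1.3 1.2
   vertex 4.0 2.2 2.9
   vertex 0.2 1.2 2.5
  endloop
 endfacet
 facet normal 0.147 -0.922 0.358
  outer loop
   vertex 4.0 1.3 1.2
   vertex 0.2 1.2 2.5
   vertex 1.1 0.8 1.1
  endloop
 endfacet
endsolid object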